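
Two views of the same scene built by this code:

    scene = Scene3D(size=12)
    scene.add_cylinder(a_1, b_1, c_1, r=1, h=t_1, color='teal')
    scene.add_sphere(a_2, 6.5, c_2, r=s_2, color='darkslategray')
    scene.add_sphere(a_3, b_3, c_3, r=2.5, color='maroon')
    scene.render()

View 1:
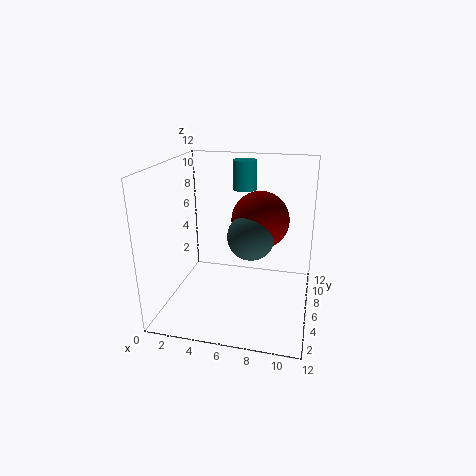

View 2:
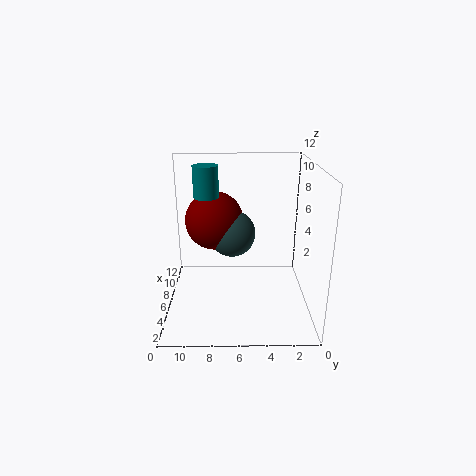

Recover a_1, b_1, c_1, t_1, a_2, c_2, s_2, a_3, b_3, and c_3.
a_1 = 6, b_1 = 8.5, c_1 = 9.5, t_1 = 2.5, a_2 = 7, c_2 = 6, s_2 = 2, a_3 = 7.5, b_3 = 8, c_3 = 7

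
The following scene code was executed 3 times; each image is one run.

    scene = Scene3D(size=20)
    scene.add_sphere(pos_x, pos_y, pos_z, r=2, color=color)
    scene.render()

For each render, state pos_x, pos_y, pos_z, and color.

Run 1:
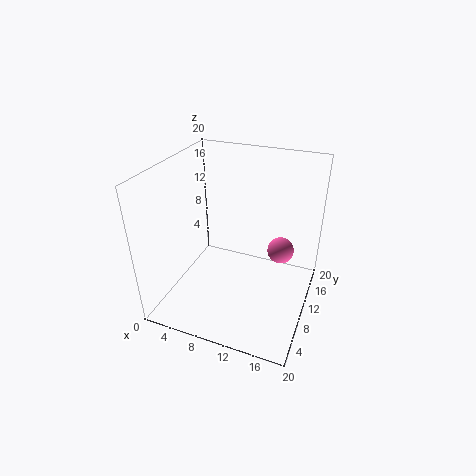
pos_x = 15
pos_y = 15
pos_z = 6
color = 'hotpink'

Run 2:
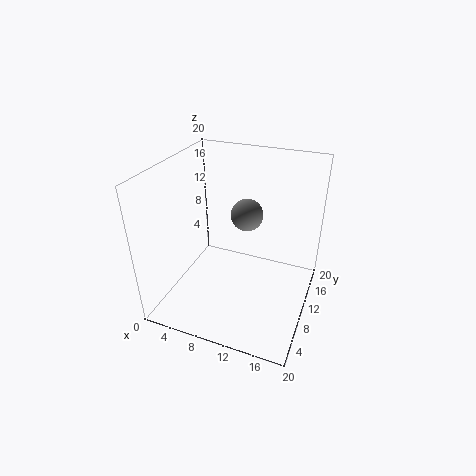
pos_x = 12
pos_y = 8
pos_z = 15
color = 'gray'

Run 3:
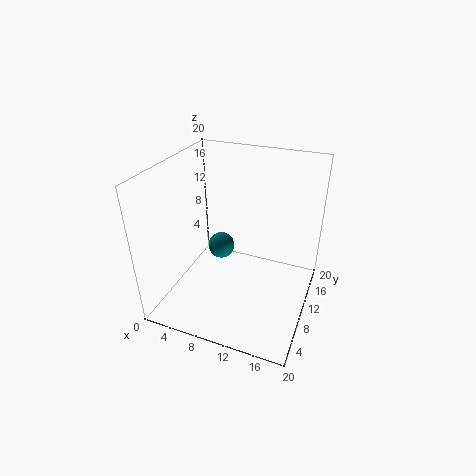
pos_x = 6
pos_y = 13
pos_z = 6
color = 'teal'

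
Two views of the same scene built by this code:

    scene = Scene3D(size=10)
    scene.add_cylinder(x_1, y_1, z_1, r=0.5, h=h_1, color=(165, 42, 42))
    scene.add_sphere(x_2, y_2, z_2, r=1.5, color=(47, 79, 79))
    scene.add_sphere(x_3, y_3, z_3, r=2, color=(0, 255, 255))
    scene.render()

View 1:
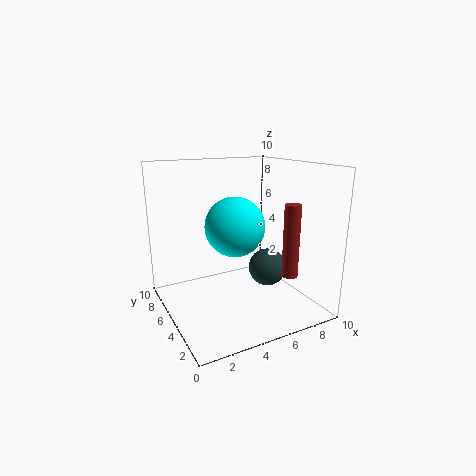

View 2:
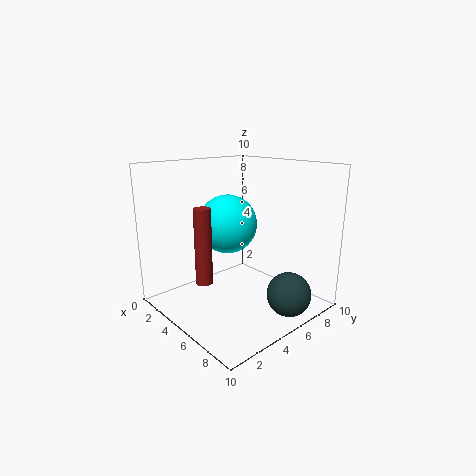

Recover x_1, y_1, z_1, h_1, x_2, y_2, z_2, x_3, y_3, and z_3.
x_1 = 6.5; y_1 = 1; z_1 = 3.5; h_1 = 4.5; x_2 = 8.5; y_2 = 6.5; z_2 = 1.5; x_3 = 4.5; y_3 = 4.5; z_3 = 6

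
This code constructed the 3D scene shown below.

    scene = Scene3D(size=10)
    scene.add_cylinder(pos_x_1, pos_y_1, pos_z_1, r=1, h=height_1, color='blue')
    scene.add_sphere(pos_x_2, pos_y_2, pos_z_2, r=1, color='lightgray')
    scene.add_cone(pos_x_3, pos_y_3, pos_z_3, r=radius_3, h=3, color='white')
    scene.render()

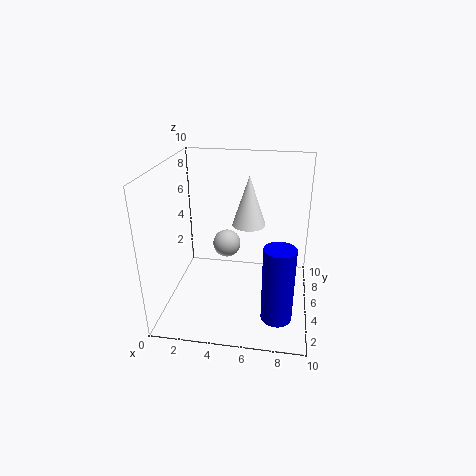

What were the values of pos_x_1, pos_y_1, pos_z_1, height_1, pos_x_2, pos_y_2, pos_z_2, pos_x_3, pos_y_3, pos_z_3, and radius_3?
pos_x_1 = 8; pos_y_1 = 2; pos_z_1 = 1; height_1 = 5; pos_x_2 = 4; pos_y_2 = 6; pos_z_2 = 4; pos_x_3 = 6; pos_y_3 = 3; pos_z_3 = 7; radius_3 = 1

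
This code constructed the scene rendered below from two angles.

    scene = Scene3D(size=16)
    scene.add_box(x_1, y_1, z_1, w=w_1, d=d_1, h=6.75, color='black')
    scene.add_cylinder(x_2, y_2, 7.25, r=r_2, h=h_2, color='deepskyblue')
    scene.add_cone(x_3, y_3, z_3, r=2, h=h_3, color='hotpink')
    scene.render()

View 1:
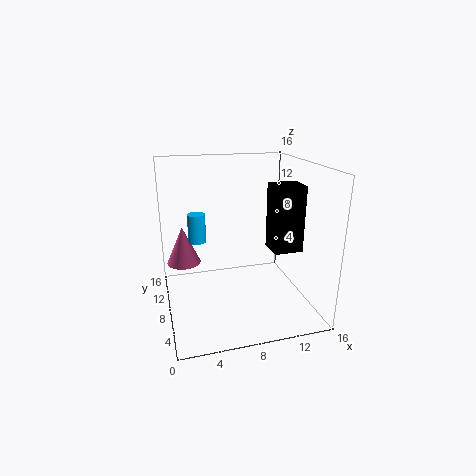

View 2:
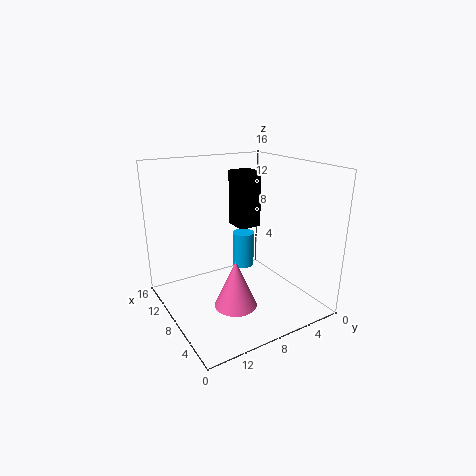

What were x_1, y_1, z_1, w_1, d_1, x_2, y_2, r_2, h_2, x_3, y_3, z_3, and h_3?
x_1 = 10.5
y_1 = 3.25
z_1 = 7.75
w_1 = 3
d_1 = 2.75
x_2 = 3.75
y_2 = 10
r_2 = 1
h_2 = 3.25
x_3 = 2.25
y_3 = 11.75
z_3 = 4
h_3 = 4.5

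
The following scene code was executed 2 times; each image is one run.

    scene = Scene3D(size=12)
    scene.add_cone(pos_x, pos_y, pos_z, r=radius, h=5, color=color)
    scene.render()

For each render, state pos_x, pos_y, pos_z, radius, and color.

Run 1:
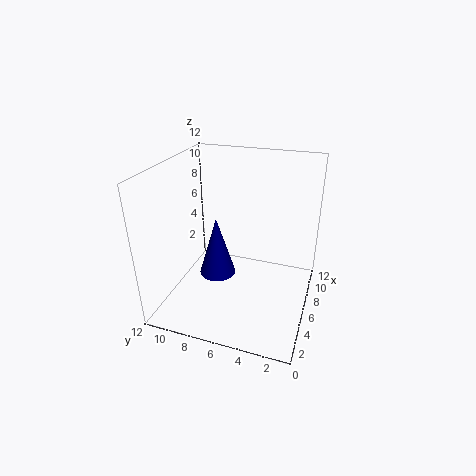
pos_x = 5; pos_y = 7.5; pos_z = 3; radius = 1.5; color = 'navy'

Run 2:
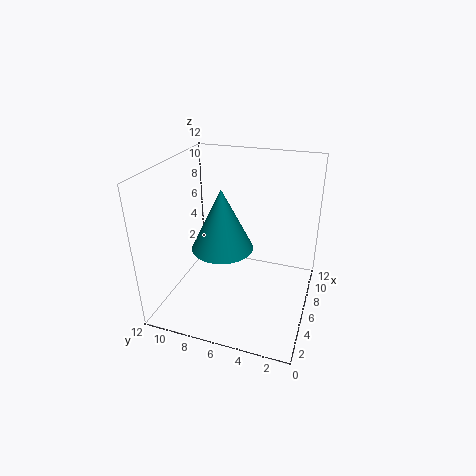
pos_x = 5; pos_y = 7; pos_z = 5.5; radius = 2.5; color = 'teal'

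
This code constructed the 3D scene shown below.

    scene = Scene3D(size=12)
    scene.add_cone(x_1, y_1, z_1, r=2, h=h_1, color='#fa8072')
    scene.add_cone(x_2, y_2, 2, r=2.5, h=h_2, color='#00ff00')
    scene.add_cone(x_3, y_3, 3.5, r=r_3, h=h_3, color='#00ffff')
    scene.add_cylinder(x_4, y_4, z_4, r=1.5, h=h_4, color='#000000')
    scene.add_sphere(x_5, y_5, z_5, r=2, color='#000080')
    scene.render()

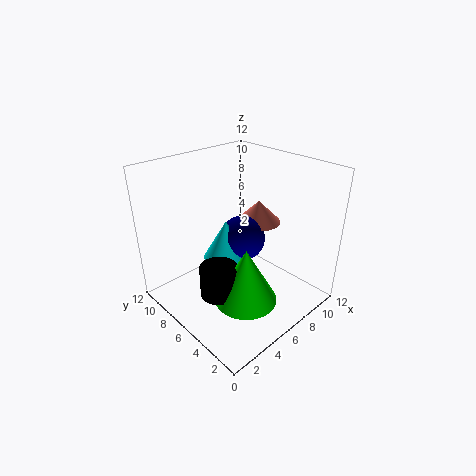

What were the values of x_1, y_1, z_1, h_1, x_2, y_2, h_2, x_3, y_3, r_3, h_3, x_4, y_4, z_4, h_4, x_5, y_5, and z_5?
x_1 = 9.5
y_1 = 7
z_1 = 6
h_1 = 2
x_2 = 4.5
y_2 = 3.5
h_2 = 4.5
x_3 = 6
y_3 = 7.5
r_3 = 2
h_3 = 3.5
x_4 = 3
y_4 = 5
z_4 = 2.5
h_4 = 2.5
x_5 = 7.5
y_5 = 7
z_5 = 5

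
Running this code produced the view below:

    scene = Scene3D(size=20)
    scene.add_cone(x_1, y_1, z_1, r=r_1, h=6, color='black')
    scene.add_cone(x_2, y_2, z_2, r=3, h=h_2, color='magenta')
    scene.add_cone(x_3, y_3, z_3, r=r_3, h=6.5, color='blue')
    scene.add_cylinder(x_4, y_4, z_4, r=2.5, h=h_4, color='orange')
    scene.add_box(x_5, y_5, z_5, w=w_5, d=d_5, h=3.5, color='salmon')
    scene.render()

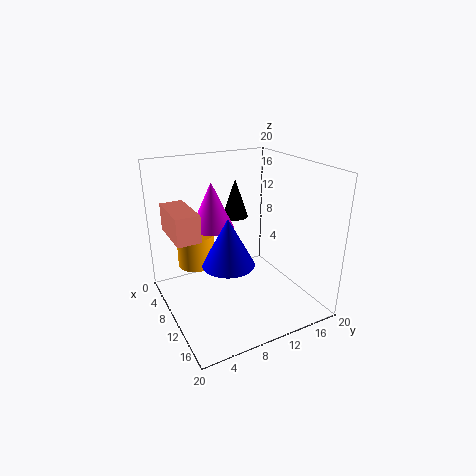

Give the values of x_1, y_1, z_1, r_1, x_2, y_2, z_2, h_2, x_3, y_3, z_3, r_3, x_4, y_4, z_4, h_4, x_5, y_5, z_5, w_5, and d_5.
x_1 = 3.5, y_1 = 13, z_1 = 10.5, r_1 = 2, x_2 = 7, y_2 = 7.5, z_2 = 11, h_2 = 6.5, x_3 = 12, y_3 = 7.5, z_3 = 7.5, r_3 = 3.5, x_4 = 8, y_4 = 4.5, z_4 = 6.5, h_4 = 4.5, x_5 = 6.5, y_5 = 0.5, z_5 = 12, w_5 = 6.5, d_5 = 3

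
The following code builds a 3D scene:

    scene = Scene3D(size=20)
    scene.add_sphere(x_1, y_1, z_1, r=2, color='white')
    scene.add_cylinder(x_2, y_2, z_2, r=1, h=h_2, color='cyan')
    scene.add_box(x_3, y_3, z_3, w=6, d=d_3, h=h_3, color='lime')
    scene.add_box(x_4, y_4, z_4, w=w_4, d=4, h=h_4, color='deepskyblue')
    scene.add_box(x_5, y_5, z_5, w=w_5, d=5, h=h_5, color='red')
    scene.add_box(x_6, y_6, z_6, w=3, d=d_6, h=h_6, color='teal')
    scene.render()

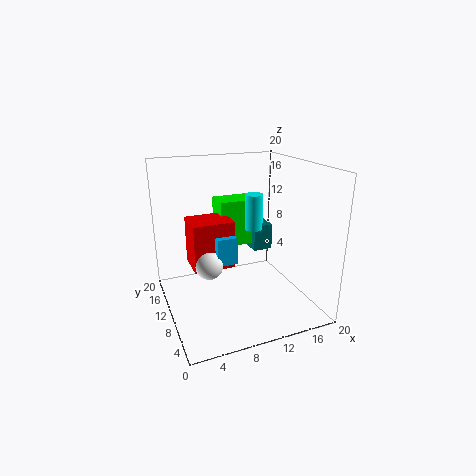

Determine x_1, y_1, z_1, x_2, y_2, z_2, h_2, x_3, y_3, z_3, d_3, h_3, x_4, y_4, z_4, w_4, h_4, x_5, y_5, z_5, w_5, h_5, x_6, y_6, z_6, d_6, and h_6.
x_1 = 6, y_1 = 11, z_1 = 6, x_2 = 9, y_2 = 3, z_2 = 14, h_2 = 4, x_3 = 9, y_3 = 14, z_3 = 7, d_3 = 4, h_3 = 7, x_4 = 7, y_4 = 10, z_4 = 6, w_4 = 3, h_4 = 4, x_5 = 4, y_5 = 11, z_5 = 5, w_5 = 6, h_5 = 7, x_6 = 14, y_6 = 13, z_6 = 6, d_6 = 5, h_6 = 4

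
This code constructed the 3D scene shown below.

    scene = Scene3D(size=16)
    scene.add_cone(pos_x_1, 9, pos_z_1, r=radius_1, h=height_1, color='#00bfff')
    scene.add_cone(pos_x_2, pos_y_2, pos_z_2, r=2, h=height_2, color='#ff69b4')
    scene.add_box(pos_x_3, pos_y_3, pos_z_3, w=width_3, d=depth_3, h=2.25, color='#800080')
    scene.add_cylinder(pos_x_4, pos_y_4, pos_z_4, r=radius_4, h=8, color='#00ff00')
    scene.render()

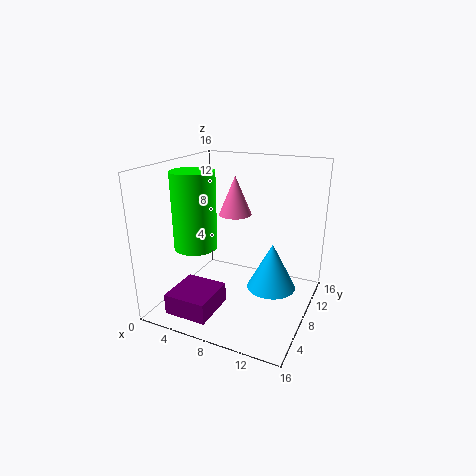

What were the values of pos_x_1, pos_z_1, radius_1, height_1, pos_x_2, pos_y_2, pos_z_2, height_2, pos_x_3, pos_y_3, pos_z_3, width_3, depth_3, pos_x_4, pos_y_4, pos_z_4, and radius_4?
pos_x_1 = 11.75, pos_z_1 = 2.25, radius_1 = 2.75, height_1 = 5.25, pos_x_2 = 5.75, pos_y_2 = 12, pos_z_2 = 9.25, height_2 = 4.75, pos_x_3 = 2.5, pos_y_3 = 1.25, pos_z_3 = 0.75, width_3 = 4.75, depth_3 = 5, pos_x_4 = 4.75, pos_y_4 = 4.5, pos_z_4 = 7.75, radius_4 = 2.25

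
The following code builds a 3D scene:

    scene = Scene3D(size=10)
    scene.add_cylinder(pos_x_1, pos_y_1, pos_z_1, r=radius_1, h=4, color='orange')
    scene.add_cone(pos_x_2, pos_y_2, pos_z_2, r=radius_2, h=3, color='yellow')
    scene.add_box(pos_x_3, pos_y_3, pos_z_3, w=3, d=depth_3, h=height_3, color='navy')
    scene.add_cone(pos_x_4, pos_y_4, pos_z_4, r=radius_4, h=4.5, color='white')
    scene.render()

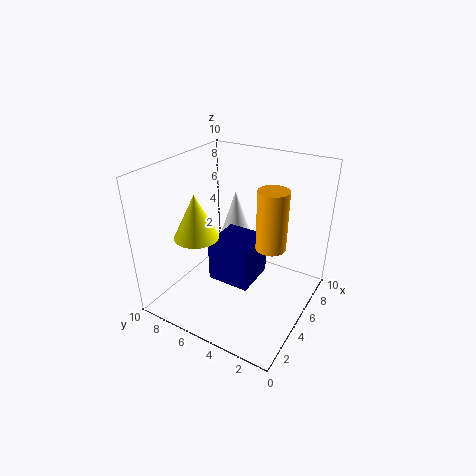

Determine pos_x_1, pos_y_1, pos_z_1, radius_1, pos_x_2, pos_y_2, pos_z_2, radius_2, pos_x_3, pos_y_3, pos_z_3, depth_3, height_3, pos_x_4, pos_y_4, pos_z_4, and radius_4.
pos_x_1 = 5
pos_y_1 = 2.5
pos_z_1 = 5
radius_1 = 1
pos_x_2 = 3
pos_y_2 = 7
pos_z_2 = 5.5
radius_2 = 1.5
pos_x_3 = 3.5
pos_y_3 = 3.5
pos_z_3 = 2
depth_3 = 3
height_3 = 3
pos_x_4 = 8
pos_y_4 = 7
pos_z_4 = 2.5
radius_4 = 1.5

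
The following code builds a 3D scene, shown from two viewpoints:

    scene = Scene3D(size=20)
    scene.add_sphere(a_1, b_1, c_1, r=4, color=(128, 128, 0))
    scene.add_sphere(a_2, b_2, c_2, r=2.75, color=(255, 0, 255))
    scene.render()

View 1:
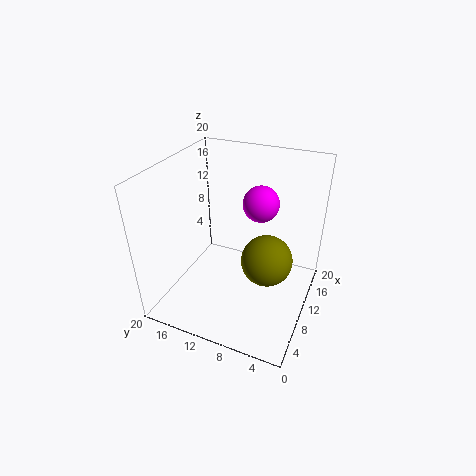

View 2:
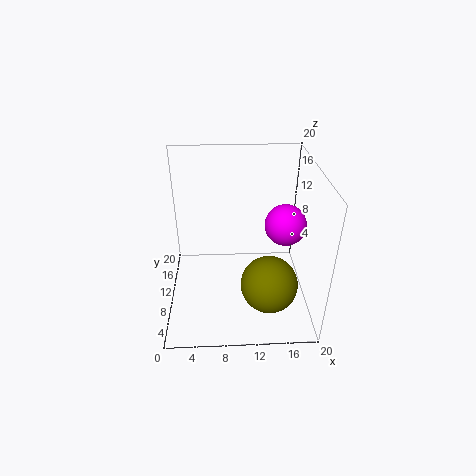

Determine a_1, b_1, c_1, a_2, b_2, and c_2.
a_1 = 14.25; b_1 = 7; c_1 = 4; a_2 = 16.25; b_2 = 9; c_2 = 12.5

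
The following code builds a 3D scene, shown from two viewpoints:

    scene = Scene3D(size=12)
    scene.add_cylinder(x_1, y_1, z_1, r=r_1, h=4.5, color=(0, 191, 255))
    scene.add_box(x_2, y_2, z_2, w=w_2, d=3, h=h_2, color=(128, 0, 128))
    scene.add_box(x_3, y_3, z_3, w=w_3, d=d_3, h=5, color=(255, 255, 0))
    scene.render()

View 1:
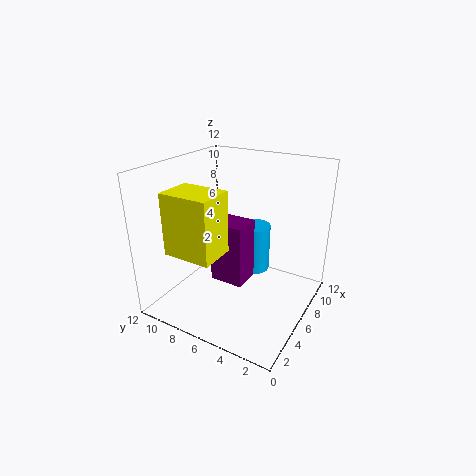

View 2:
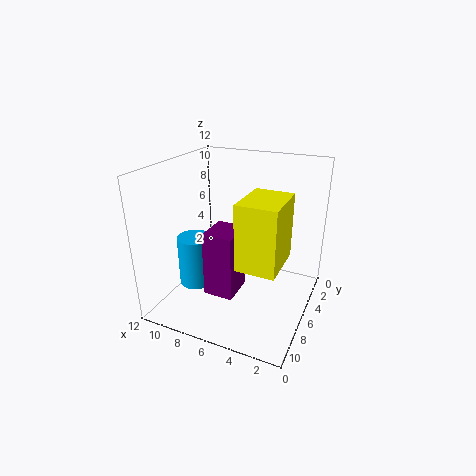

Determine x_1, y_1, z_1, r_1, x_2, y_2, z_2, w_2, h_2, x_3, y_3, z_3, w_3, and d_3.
x_1 = 10; y_1 = 6.5; z_1 = 1; r_1 = 1.5; x_2 = 5.5; y_2 = 5.5; z_2 = 1.5; w_2 = 2.5; h_2 = 5.5; x_3 = 1.5; y_3 = 6; z_3 = 5.5; w_3 = 3; d_3 = 4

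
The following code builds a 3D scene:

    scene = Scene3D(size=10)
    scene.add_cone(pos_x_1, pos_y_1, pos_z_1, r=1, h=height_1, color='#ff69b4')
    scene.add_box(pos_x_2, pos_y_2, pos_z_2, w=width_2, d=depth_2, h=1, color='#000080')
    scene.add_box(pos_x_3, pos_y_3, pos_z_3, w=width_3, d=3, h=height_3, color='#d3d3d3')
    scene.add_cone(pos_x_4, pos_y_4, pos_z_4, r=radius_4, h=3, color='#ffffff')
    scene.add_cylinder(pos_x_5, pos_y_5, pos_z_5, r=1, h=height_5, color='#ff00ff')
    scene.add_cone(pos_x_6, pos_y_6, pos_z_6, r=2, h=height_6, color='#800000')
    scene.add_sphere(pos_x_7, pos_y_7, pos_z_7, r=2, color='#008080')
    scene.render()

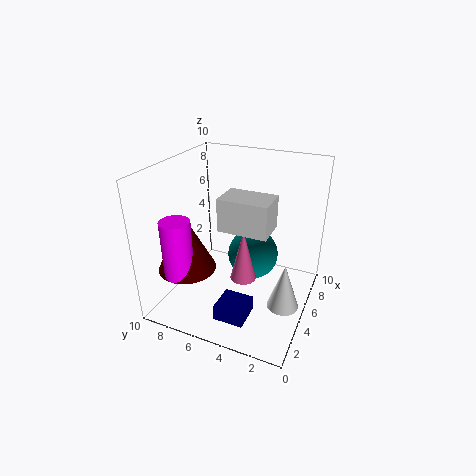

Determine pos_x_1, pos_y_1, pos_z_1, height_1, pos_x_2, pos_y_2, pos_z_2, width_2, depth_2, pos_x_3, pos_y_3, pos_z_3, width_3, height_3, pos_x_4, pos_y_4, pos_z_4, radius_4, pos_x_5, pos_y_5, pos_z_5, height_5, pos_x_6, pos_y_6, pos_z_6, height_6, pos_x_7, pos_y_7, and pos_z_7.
pos_x_1 = 6, pos_y_1 = 5, pos_z_1 = 1, height_1 = 4, pos_x_2 = 1, pos_y_2 = 3, pos_z_2 = 1, width_2 = 2, depth_2 = 2, pos_x_3 = 2, pos_y_3 = 2, pos_z_3 = 7, width_3 = 2, height_3 = 2, pos_x_4 = 3, pos_y_4 = 1, pos_z_4 = 2, radius_4 = 1, pos_x_5 = 2, pos_y_5 = 8, pos_z_5 = 3, height_5 = 4, pos_x_6 = 3, pos_y_6 = 8, pos_z_6 = 3, height_6 = 4, pos_x_7 = 8, pos_y_7 = 5, pos_z_7 = 2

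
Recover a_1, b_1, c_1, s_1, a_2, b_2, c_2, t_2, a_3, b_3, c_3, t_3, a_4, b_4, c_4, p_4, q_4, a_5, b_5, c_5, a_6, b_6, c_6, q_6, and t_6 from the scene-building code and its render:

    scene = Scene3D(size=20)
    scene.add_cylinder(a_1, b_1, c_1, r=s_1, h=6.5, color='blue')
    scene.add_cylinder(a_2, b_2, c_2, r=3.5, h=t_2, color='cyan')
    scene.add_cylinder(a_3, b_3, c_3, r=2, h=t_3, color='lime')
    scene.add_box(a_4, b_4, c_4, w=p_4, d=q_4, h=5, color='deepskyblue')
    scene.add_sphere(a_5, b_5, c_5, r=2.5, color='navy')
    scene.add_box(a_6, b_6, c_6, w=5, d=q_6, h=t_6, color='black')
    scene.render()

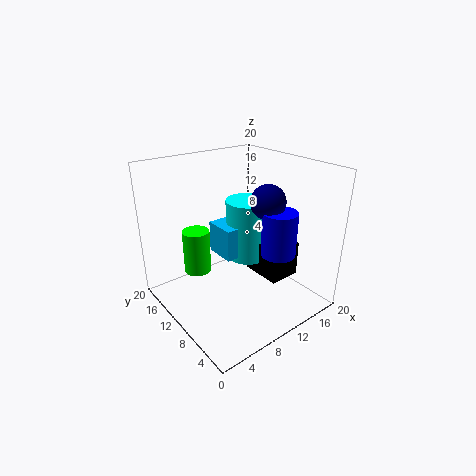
a_1 = 15, b_1 = 7, c_1 = 7, s_1 = 2.5, a_2 = 15.5, b_2 = 14.5, c_2 = 3.5, t_2 = 9.5, a_3 = 6.5, b_3 = 15.5, c_3 = 3.5, t_3 = 6.5, a_4 = 10.5, b_4 = 13, c_4 = 4.5, p_4 = 7, q_4 = 5, a_5 = 14.5, b_5 = 9, c_5 = 14.5, a_6 = 15, b_6 = 7.5, c_6 = 1.5, q_6 = 6.5, t_6 = 5.5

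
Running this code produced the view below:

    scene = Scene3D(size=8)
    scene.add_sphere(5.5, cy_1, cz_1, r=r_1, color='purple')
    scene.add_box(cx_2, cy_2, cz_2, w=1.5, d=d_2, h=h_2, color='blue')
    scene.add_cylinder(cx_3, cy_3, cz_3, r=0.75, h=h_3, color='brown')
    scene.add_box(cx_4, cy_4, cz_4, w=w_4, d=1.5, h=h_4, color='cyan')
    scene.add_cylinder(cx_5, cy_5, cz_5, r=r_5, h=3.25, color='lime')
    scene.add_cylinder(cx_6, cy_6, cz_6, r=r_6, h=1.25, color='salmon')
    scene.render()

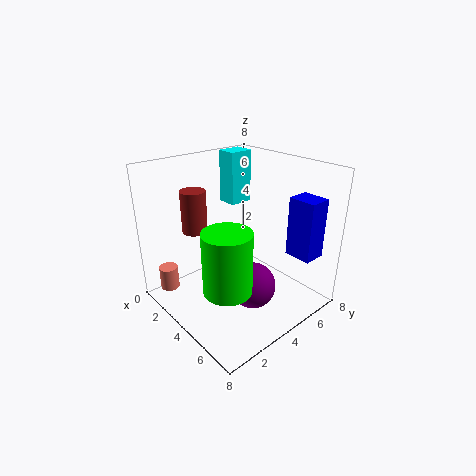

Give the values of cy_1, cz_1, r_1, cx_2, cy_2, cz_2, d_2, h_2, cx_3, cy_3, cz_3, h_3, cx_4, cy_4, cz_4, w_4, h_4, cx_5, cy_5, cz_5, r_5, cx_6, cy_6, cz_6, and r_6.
cy_1 = 3.75, cz_1 = 1.75, r_1 = 1.25, cx_2 = 6, cy_2 = 5.75, cz_2 = 3.25, d_2 = 1.25, h_2 = 3.25, cx_3 = 1.25, cy_3 = 3, cz_3 = 3.75, h_3 = 2.5, cx_4 = 0.25, cy_4 = 5.75, cz_4 = 4.75, w_4 = 1.25, h_4 = 3.25, cx_5 = 5.5, cy_5 = 2, cz_5 = 2.25, r_5 = 1.25, cx_6 = 2.25, cy_6 = 0.5, cz_6 = 1.5, r_6 = 0.5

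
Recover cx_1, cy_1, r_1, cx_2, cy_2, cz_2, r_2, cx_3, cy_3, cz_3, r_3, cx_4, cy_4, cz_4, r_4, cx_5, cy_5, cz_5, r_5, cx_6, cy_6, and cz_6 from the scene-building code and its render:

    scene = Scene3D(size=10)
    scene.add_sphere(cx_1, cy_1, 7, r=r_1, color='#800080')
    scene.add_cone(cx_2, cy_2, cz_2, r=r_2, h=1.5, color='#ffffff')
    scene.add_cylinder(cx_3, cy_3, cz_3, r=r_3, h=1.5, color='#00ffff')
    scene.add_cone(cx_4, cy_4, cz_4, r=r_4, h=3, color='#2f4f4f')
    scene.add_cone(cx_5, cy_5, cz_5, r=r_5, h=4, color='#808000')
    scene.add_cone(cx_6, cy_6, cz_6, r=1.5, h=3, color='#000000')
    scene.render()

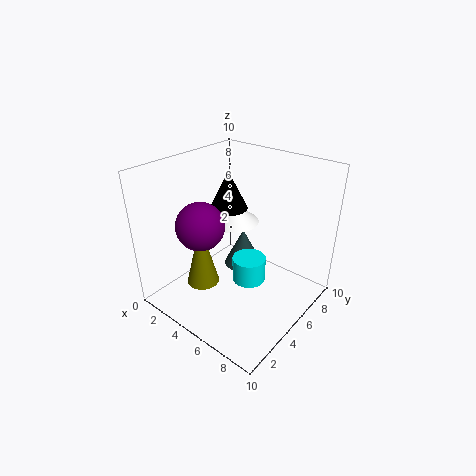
cx_1 = 4.5, cy_1 = 2, r_1 = 1.5, cx_2 = 2.5, cy_2 = 7.5, cz_2 = 4.5, r_2 = 2, cx_3 = 7.5, cy_3 = 3, cz_3 = 4, r_3 = 1, cx_4 = 3.5, cy_4 = 7.5, cz_4 = 1, r_4 = 1.5, cx_5 = 5, cy_5 = 1.5, cz_5 = 3.5, r_5 = 1, cx_6 = 2, cy_6 = 7.5, cz_6 = 5.5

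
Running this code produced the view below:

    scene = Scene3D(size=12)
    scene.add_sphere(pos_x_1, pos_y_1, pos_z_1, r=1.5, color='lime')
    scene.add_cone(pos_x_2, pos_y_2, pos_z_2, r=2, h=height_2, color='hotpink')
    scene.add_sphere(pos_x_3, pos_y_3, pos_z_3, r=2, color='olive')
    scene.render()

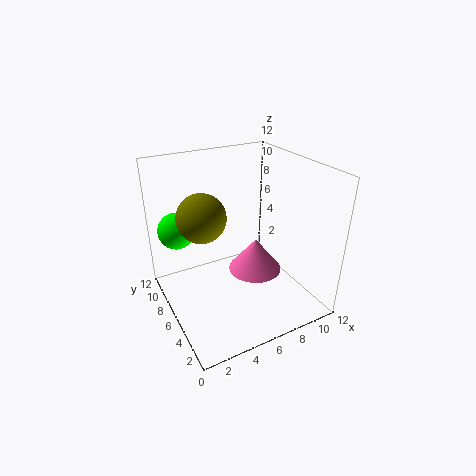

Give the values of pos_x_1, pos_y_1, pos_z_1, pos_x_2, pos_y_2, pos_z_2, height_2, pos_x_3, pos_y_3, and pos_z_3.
pos_x_1 = 1.5, pos_y_1 = 8.25, pos_z_1 = 6.75, pos_x_2 = 6, pos_y_2 = 3.25, pos_z_2 = 4.75, height_2 = 2.5, pos_x_3 = 3.25, pos_y_3 = 7, pos_z_3 = 8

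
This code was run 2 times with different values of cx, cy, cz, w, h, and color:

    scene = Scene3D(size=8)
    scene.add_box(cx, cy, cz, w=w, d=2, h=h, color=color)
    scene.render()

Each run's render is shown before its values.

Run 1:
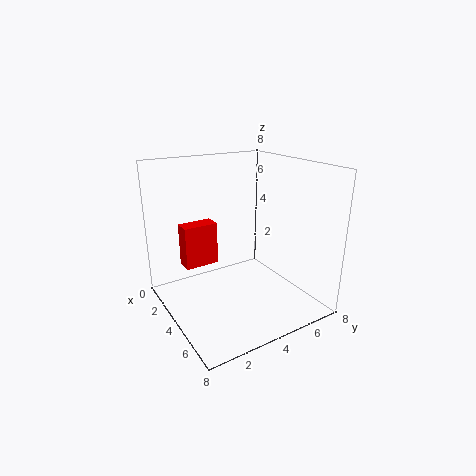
cx = 1.5; cy = 1.5; cz = 2; w = 1; h = 2.5; color = 'red'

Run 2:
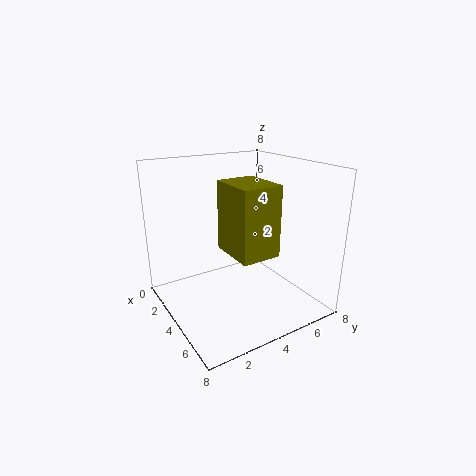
cx = 4.5; cy = 2.5; cz = 4; w = 2.5; h = 3.5; color = 'olive'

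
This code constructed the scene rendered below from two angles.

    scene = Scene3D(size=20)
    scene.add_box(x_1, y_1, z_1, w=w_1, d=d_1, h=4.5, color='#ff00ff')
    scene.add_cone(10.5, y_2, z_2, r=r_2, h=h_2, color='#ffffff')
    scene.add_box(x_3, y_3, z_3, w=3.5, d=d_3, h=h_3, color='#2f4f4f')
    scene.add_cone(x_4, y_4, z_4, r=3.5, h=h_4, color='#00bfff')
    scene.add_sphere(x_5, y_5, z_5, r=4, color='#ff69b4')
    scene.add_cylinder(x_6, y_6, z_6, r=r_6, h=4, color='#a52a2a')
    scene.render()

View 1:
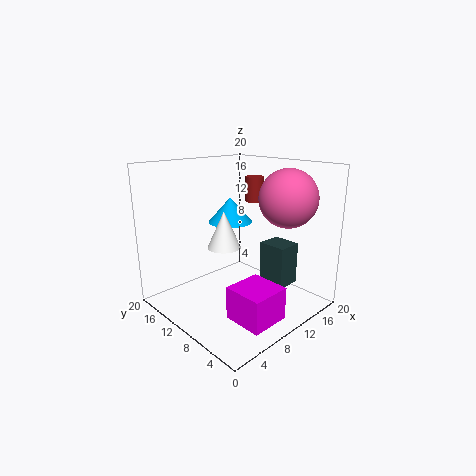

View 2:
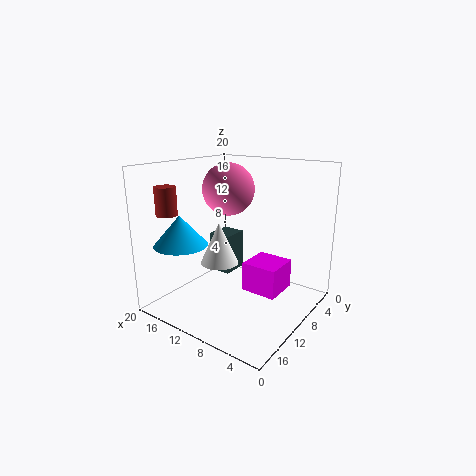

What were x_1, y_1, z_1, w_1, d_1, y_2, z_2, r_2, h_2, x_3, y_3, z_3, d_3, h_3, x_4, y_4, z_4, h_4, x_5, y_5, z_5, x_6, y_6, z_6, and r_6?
x_1 = 5.5
y_1 = 2
z_1 = 0.5
w_1 = 5.5
d_1 = 5.5
y_2 = 13.5
z_2 = 7.5
r_2 = 2.5
h_2 = 5.5
x_3 = 13
y_3 = 4.5
z_3 = 3
d_3 = 4
h_3 = 6
x_4 = 14.5
y_4 = 16.5
z_4 = 10
h_4 = 4
x_5 = 15
y_5 = 5.5
z_5 = 15.5
x_6 = 18.5
y_6 = 15
z_6 = 13
r_6 = 1.5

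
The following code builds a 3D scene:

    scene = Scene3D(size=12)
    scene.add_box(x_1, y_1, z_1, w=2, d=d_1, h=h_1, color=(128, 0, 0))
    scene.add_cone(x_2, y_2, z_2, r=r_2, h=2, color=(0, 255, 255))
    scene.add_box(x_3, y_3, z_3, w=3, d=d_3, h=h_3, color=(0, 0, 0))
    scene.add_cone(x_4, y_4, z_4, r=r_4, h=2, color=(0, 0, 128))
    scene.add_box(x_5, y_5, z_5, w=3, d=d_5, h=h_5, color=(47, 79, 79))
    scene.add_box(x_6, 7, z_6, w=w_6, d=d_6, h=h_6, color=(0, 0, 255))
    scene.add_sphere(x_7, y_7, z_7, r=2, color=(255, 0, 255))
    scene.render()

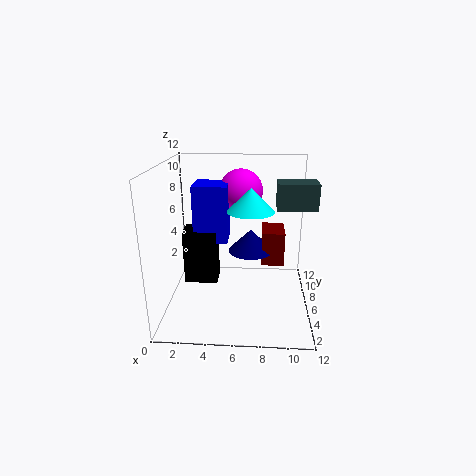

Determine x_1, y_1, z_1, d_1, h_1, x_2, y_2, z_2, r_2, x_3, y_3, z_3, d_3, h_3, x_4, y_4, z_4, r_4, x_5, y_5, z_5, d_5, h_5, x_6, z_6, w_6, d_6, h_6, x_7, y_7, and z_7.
x_1 = 8
y_1 = 7
z_1 = 3
d_1 = 3
h_1 = 3
x_2 = 7
y_2 = 7
z_2 = 8
r_2 = 2
x_3 = 1
y_3 = 7
z_3 = 1
d_3 = 2
h_3 = 5
x_4 = 7
y_4 = 8
z_4 = 4
r_4 = 2
x_5 = 9
y_5 = 4
z_5 = 9
d_5 = 2
h_5 = 2
x_6 = 2
z_6 = 5
w_6 = 3
d_6 = 3
h_6 = 5
x_7 = 6
y_7 = 10
z_7 = 9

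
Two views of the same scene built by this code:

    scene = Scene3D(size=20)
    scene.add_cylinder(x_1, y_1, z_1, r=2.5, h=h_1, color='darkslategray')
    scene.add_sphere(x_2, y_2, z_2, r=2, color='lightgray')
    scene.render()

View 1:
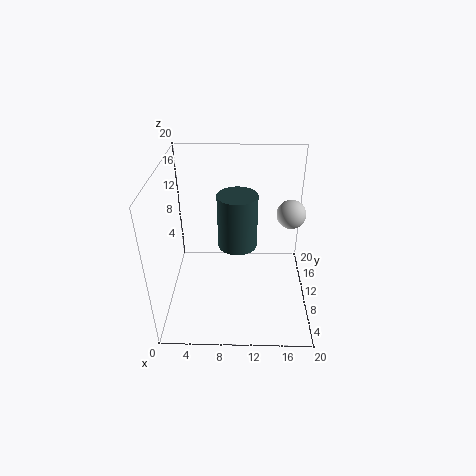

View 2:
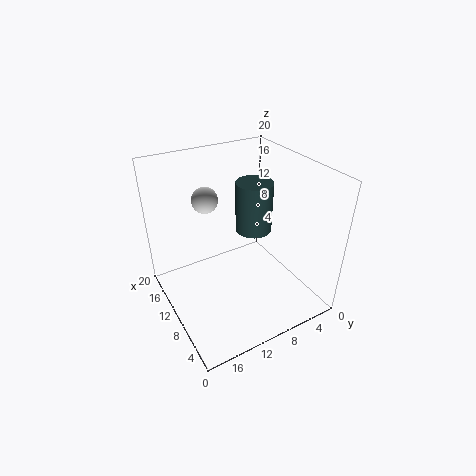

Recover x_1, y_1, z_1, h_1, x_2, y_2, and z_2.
x_1 = 10
y_1 = 7.5
z_1 = 10.75
h_1 = 7
x_2 = 17.25
y_2 = 11.5
z_2 = 13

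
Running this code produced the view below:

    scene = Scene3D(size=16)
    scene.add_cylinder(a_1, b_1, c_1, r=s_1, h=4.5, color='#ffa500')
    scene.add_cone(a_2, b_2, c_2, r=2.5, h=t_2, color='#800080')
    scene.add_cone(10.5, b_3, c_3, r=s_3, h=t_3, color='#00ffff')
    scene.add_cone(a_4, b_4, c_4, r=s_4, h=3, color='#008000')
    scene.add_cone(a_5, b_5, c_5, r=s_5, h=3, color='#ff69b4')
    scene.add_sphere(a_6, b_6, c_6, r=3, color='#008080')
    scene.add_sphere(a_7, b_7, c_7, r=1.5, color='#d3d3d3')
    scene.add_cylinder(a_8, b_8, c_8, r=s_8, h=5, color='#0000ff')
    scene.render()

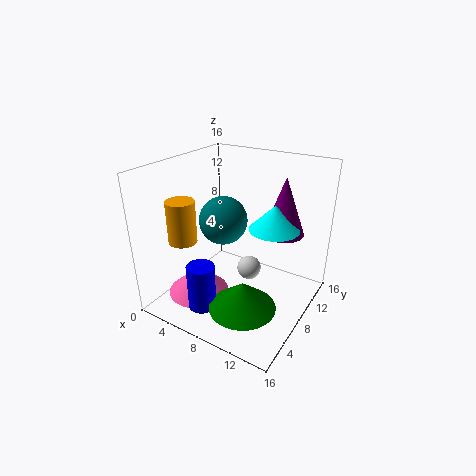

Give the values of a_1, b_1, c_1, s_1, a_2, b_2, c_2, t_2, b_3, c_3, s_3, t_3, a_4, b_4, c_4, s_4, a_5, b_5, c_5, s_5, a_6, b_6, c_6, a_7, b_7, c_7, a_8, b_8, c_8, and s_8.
a_1 = 4, b_1 = 3.5, c_1 = 8.5, s_1 = 1.5, a_2 = 11, b_2 = 13.5, c_2 = 7, t_2 = 7, b_3 = 12, c_3 = 8, s_3 = 3, t_3 = 3, a_4 = 11, b_4 = 4, c_4 = 2.5, s_4 = 3.5, a_5 = 4, b_5 = 5.5, c_5 = 1, s_5 = 3.5, a_6 = 4, b_6 = 11, c_6 = 8, a_7 = 7.5, b_7 = 11.5, c_7 = 2, a_8 = 6.5, b_8 = 3, c_8 = 1.5, s_8 = 1.5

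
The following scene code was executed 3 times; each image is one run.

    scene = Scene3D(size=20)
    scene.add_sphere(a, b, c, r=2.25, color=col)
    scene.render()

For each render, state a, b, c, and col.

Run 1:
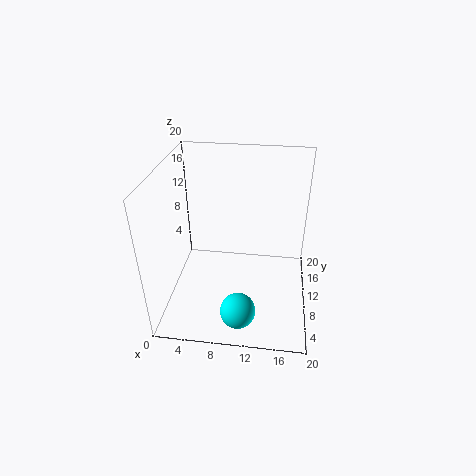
a = 11
b = 2.25
c = 4
col = 'cyan'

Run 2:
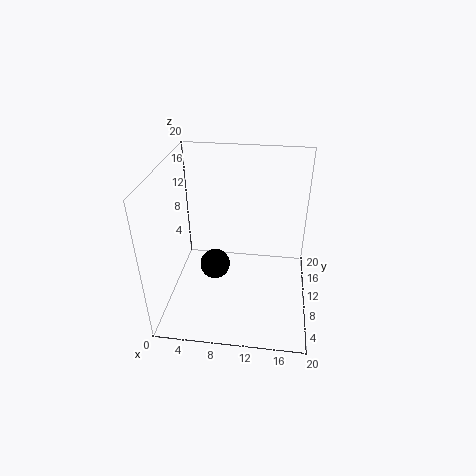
a = 6.25
b = 11.5
c = 4
col = 'black'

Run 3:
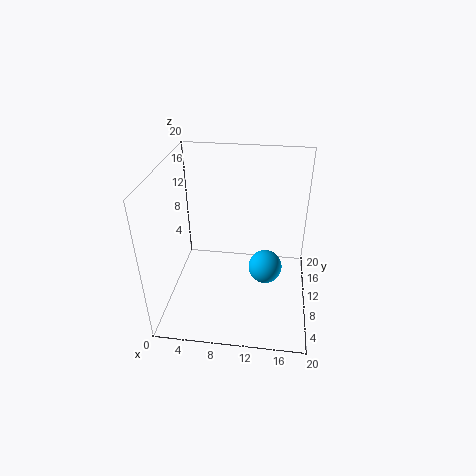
a = 14
b = 8
c = 7
col = 'deepskyblue'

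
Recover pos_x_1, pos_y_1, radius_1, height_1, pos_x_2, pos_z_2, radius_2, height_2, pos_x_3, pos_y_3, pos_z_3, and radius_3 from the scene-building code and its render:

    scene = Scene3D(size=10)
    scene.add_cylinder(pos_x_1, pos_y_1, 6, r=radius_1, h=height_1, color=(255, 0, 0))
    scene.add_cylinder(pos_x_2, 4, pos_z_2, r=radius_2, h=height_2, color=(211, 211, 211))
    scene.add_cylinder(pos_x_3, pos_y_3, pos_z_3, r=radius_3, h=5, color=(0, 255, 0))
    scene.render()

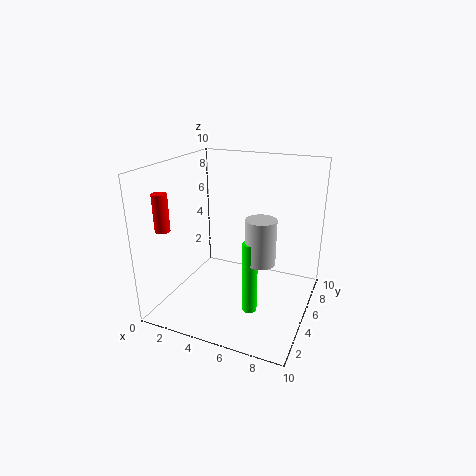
pos_x_1 = 1, pos_y_1 = 2, radius_1 = 0.5, height_1 = 2.5, pos_x_2 = 7, pos_z_2 = 4, radius_2 = 1, height_2 = 3, pos_x_3 = 6.5, pos_y_3 = 3.5, pos_z_3 = 0.5, radius_3 = 0.5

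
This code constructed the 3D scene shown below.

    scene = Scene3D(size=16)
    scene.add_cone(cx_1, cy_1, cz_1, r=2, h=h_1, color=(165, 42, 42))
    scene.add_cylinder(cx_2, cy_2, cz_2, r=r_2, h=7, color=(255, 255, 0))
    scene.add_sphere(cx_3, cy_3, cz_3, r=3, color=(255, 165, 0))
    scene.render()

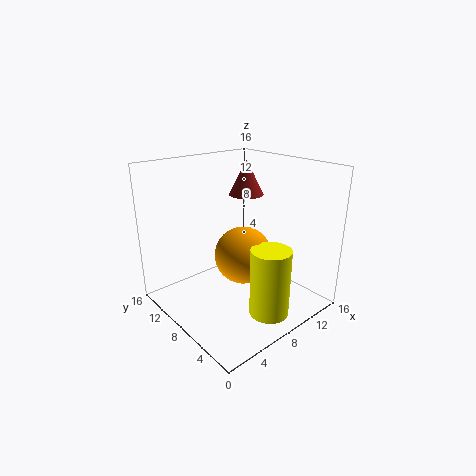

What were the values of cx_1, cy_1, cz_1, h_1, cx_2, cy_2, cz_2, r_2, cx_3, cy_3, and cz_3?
cx_1 = 11
cy_1 = 10
cz_1 = 12
h_1 = 4
cx_2 = 7
cy_2 = 2
cz_2 = 2
r_2 = 2
cx_3 = 7
cy_3 = 6
cz_3 = 7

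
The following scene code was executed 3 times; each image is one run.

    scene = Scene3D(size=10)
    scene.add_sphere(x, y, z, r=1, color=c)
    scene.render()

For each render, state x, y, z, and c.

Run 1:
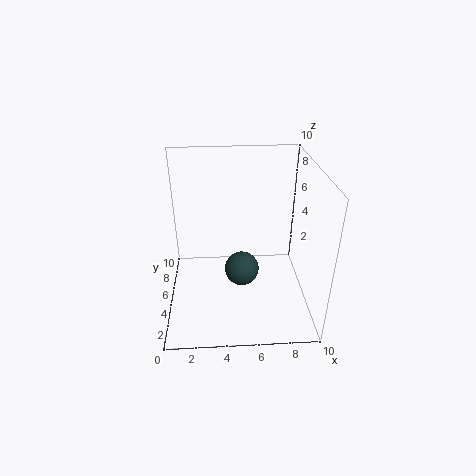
x = 5
y = 1.5
z = 5
c = 'darkslategray'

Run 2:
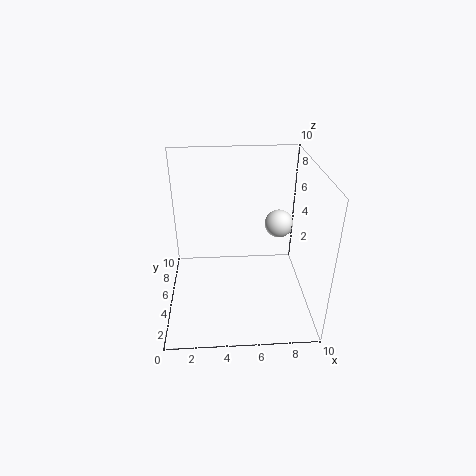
x = 8
y = 6
z = 5.5
c = 'white'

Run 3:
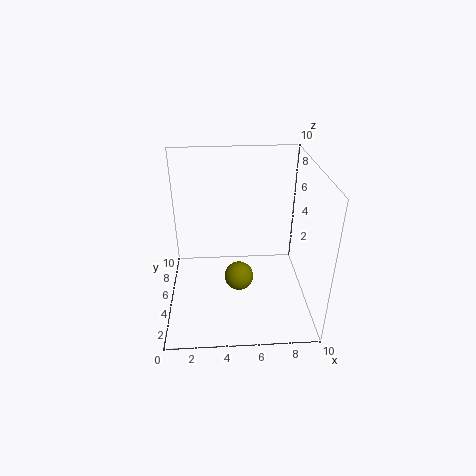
x = 5
y = 4
z = 2.5
c = 'olive'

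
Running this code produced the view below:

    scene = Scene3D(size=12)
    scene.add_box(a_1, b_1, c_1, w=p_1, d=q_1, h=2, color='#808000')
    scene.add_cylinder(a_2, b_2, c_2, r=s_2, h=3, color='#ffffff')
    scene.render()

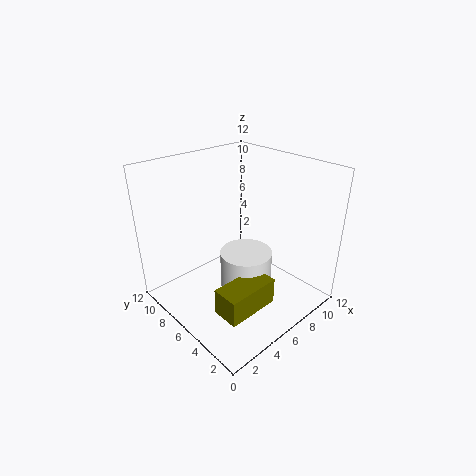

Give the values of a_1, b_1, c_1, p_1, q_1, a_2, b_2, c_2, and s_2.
a_1 = 1
b_1 = 1
c_1 = 3
p_1 = 4
q_1 = 2
a_2 = 5
b_2 = 4
c_2 = 3
s_2 = 2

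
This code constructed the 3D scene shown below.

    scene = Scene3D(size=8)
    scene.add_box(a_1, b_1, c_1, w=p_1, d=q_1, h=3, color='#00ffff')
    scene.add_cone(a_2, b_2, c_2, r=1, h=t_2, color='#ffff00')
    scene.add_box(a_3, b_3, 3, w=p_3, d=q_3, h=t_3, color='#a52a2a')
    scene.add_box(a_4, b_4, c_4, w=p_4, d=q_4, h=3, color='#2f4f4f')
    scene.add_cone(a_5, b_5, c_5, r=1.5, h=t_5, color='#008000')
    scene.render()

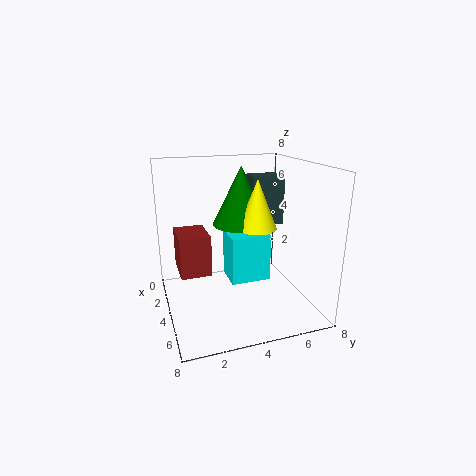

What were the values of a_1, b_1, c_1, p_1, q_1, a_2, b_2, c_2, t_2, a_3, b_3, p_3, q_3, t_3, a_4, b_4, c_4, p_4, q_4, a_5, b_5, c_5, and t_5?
a_1 = 1, b_1 = 4, c_1 = 0.5, p_1 = 2, q_1 = 2.5, a_2 = 5.5, b_2 = 4.5, c_2 = 5, t_2 = 2.5, a_3 = 4, b_3 = 0.5, p_3 = 2, q_3 = 1.5, t_3 = 2, a_4 = 1, b_4 = 5.5, c_4 = 4, p_4 = 1.5, q_4 = 2, a_5 = 4.5, b_5 = 4, c_5 = 5, t_5 = 3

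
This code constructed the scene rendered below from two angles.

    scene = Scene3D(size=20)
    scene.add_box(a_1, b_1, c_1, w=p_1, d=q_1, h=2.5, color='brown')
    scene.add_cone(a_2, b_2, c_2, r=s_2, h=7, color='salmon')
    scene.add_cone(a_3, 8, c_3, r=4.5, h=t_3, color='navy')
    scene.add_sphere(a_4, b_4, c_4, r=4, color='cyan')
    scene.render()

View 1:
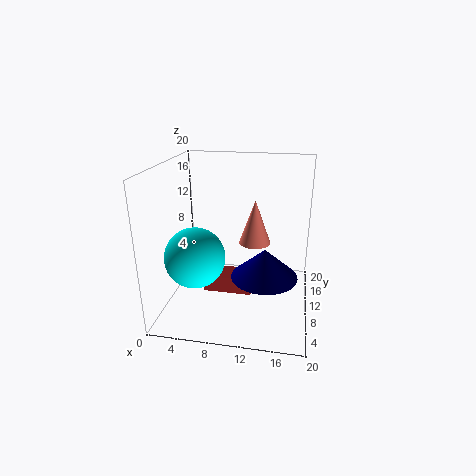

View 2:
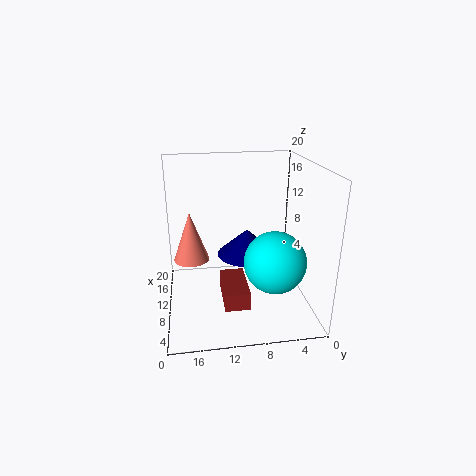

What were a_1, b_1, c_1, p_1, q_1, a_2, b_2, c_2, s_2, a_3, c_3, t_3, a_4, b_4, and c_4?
a_1 = 5, b_1 = 9, c_1 = 1.5, p_1 = 7, q_1 = 3.5, a_2 = 11.5, b_2 = 16.5, c_2 = 6.5, s_2 = 2.5, a_3 = 14, c_3 = 5.5, t_3 = 4, a_4 = 5, b_4 = 6, c_4 = 8.5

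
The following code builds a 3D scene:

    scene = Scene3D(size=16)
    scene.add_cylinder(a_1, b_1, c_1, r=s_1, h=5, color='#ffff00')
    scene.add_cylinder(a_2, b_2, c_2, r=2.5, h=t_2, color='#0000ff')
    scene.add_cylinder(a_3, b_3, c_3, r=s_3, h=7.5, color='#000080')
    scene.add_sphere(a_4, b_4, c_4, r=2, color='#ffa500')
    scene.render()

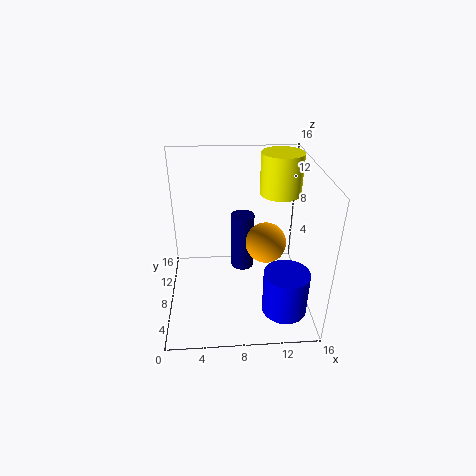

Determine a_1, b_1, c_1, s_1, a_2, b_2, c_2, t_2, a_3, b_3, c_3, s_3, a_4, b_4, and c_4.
a_1 = 13.5, b_1 = 13, c_1 = 11, s_1 = 2.5, a_2 = 13, b_2 = 4.5, c_2 = 0.5, t_2 = 5, a_3 = 9, b_3 = 13.5, c_3 = 0.5, s_3 = 1.5, a_4 = 10.5, b_4 = 4.5, c_4 = 9.5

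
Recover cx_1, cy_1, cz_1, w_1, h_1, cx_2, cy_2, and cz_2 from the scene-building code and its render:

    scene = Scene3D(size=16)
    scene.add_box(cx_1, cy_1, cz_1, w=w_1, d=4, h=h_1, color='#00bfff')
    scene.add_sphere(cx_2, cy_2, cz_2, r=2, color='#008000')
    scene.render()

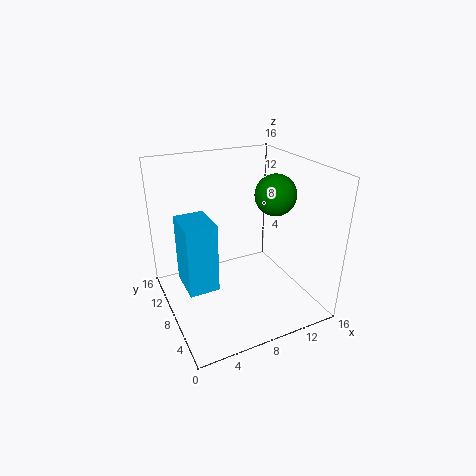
cx_1 = 1
cy_1 = 4
cz_1 = 5
w_1 = 3
h_1 = 7
cx_2 = 10
cy_2 = 4
cz_2 = 14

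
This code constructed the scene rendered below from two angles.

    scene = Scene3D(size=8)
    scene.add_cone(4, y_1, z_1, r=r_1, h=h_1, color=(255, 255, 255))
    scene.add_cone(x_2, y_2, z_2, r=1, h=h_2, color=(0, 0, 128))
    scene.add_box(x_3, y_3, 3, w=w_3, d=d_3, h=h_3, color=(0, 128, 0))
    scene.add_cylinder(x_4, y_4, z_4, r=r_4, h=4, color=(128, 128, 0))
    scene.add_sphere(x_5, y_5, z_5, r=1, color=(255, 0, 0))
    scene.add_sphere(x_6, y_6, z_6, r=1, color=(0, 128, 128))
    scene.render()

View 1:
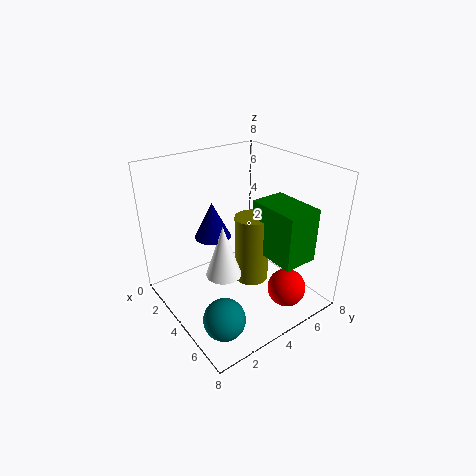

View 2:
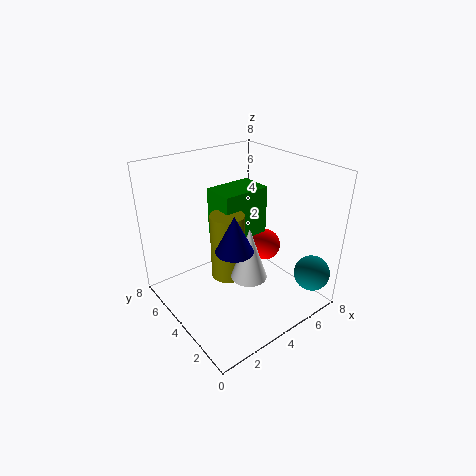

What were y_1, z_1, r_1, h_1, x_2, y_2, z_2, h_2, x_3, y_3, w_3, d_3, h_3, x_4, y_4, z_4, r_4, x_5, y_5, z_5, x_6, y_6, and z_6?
y_1 = 3; z_1 = 2; r_1 = 1; h_1 = 3; x_2 = 3; y_2 = 3; z_2 = 4; h_2 = 2; x_3 = 4; y_3 = 5; w_3 = 3; d_3 = 2; h_3 = 3; x_4 = 4; y_4 = 5; z_4 = 1; r_4 = 1; x_5 = 7; y_5 = 5; z_5 = 2; x_6 = 7; y_6 = 1; z_6 = 2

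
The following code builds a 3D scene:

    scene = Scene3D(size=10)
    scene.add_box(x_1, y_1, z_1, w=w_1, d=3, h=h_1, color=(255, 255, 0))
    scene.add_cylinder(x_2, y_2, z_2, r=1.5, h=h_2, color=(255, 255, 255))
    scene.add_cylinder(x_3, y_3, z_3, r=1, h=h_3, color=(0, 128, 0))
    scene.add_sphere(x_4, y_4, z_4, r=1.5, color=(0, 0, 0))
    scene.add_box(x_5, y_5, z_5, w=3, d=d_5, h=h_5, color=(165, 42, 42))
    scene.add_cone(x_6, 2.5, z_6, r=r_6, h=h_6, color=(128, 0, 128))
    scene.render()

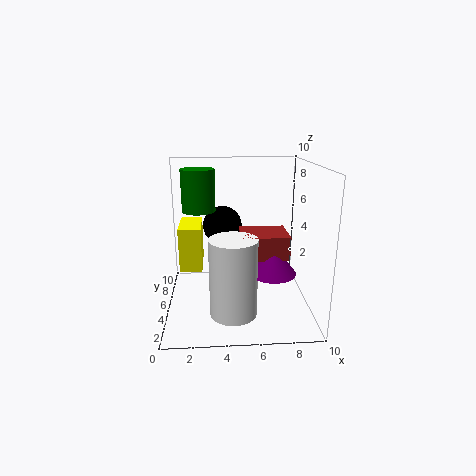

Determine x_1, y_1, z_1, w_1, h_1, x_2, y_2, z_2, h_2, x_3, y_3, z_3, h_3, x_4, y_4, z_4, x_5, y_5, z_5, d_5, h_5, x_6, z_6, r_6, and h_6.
x_1 = 1, y_1 = 4, z_1 = 3, w_1 = 1.5, h_1 = 3, x_2 = 4.5, y_2 = 2, z_2 = 1, h_2 = 5, x_3 = 2.5, y_3 = 3, z_3 = 7.5, h_3 = 2.5, x_4 = 4, y_4 = 8, z_4 = 5, x_5 = 5, y_5 = 2, z_5 = 4.5, d_5 = 2.5, h_5 = 1.5, x_6 = 7, z_6 = 3.5, r_6 = 1.5, h_6 = 2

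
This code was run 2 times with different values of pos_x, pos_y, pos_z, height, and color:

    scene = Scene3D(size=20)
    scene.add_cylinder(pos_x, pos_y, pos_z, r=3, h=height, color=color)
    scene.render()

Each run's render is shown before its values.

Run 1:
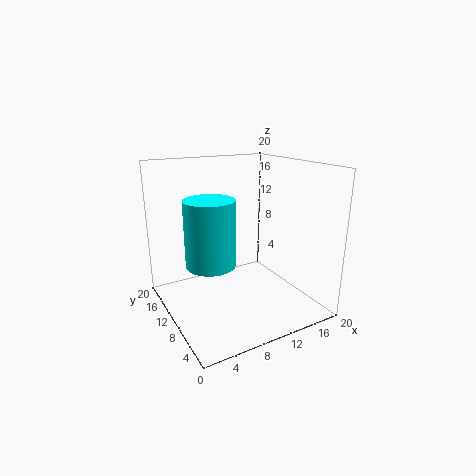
pos_x = 4, pos_y = 6, pos_z = 9, height = 8, color = 'cyan'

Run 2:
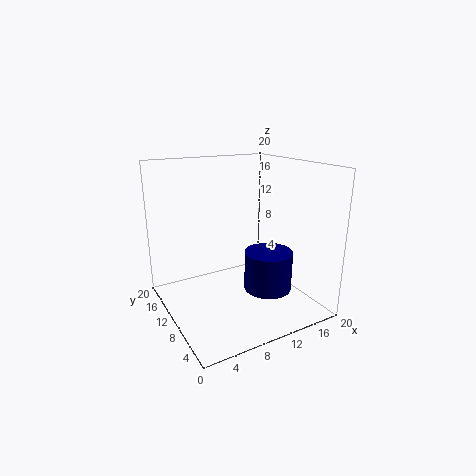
pos_x = 11, pos_y = 4, pos_z = 5, height = 5, color = 'navy'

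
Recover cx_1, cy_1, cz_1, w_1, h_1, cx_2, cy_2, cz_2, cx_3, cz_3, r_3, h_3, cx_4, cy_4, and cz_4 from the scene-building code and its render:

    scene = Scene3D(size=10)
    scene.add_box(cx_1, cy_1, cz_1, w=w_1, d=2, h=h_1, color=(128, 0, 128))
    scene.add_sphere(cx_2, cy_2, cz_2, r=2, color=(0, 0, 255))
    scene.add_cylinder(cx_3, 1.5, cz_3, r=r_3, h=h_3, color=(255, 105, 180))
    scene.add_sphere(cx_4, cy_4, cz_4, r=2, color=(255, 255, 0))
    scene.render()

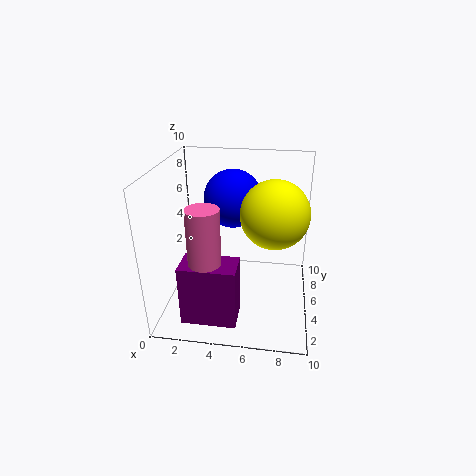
cx_1 = 2, cy_1 = 0.5, cz_1 = 1, w_1 = 3.5, h_1 = 4, cx_2 = 4.5, cy_2 = 6, cz_2 = 7.5, cx_3 = 3.5, cz_3 = 4, r_3 = 1, h_3 = 4.5, cx_4 = 7.5, cy_4 = 2.5, cz_4 = 8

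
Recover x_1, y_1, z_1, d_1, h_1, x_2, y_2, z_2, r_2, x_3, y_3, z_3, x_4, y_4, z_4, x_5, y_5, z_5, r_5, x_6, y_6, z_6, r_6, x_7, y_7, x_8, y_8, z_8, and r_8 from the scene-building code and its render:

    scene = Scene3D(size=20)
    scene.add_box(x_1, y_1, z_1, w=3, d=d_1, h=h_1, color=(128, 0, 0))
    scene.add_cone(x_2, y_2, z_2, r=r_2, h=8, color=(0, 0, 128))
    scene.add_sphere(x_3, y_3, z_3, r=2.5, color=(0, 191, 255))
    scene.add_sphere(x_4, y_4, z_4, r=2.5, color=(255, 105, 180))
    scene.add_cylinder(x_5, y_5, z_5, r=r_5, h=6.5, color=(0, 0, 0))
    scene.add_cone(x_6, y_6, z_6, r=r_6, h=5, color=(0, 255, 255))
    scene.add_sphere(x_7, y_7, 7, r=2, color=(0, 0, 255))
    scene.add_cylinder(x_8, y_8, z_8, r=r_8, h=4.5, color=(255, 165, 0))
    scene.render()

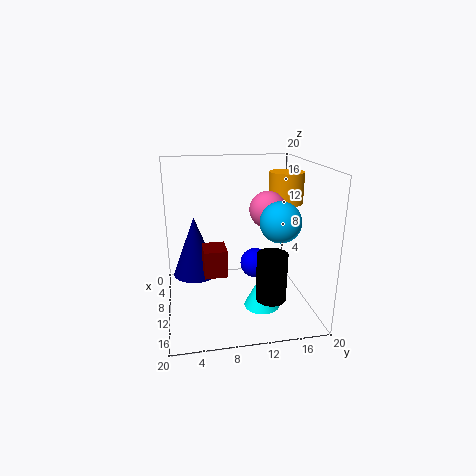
x_1 = 17; y_1 = 4.5; z_1 = 9.5; d_1 = 2.5; h_1 = 3; x_2 = 10.5; y_2 = 4; z_2 = 5.5; r_2 = 3; x_3 = 16; y_3 = 14; z_3 = 14; x_4 = 10.5; y_4 = 14; z_4 = 14; x_5 = 15; y_5 = 13.5; z_5 = 3; r_5 = 2; x_6 = 12.5; y_6 = 13; z_6 = 0.5; r_6 = 2.5; x_7 = 12; y_7 = 12; x_8 = 7.5; y_8 = 17.5; z_8 = 14; r_8 = 2.5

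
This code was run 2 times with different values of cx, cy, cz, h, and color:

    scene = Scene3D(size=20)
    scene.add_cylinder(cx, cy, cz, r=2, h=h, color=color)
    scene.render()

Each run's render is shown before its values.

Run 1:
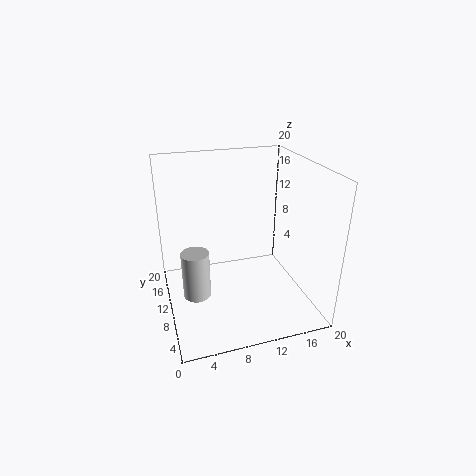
cx = 4; cy = 11; cz = 1; h = 7; color = 'lightgray'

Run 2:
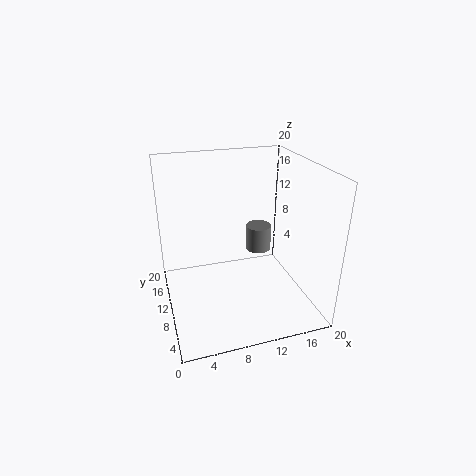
cx = 15; cy = 15; cz = 5; h = 4; color = 'gray'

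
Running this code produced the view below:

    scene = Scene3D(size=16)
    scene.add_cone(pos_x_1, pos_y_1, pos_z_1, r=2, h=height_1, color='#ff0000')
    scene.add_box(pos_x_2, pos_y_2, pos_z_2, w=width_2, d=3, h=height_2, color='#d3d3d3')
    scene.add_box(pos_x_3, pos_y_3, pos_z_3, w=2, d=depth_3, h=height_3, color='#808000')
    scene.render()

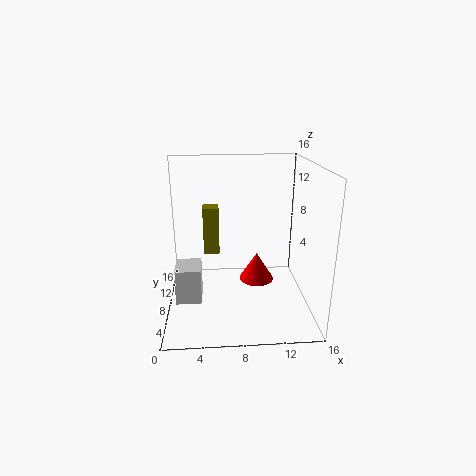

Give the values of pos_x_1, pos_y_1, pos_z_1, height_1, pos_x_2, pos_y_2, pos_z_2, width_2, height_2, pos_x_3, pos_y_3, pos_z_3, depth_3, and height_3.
pos_x_1 = 10.25
pos_y_1 = 8.75
pos_z_1 = 2.5
height_1 = 3.25
pos_x_2 = 1.5
pos_y_2 = 2.25
pos_z_2 = 3.5
width_2 = 2.5
height_2 = 3.5
pos_x_3 = 4
pos_y_3 = 12.75
pos_z_3 = 4
depth_3 = 2.25
height_3 = 6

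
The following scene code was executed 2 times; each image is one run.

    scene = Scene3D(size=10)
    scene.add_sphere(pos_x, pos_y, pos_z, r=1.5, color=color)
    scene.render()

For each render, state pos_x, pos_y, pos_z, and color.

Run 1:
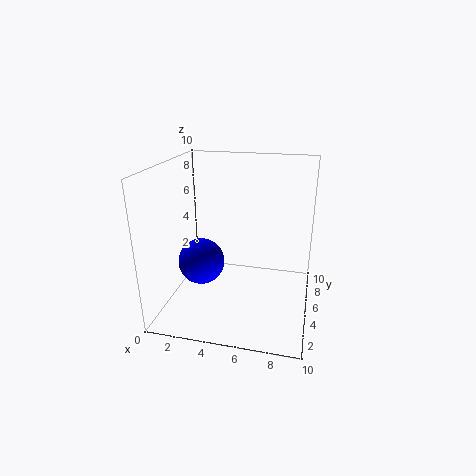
pos_x = 3
pos_y = 3
pos_z = 4
color = 'blue'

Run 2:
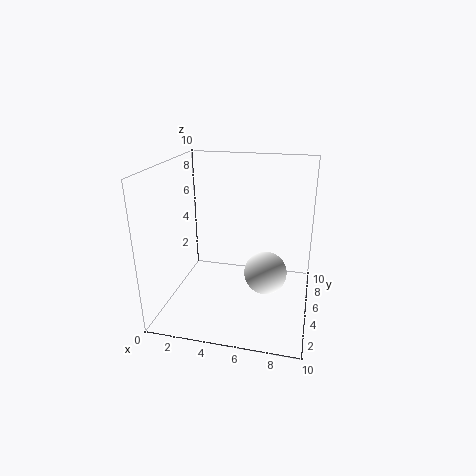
pos_x = 7
pos_y = 5
pos_z = 2.5
color = 'white'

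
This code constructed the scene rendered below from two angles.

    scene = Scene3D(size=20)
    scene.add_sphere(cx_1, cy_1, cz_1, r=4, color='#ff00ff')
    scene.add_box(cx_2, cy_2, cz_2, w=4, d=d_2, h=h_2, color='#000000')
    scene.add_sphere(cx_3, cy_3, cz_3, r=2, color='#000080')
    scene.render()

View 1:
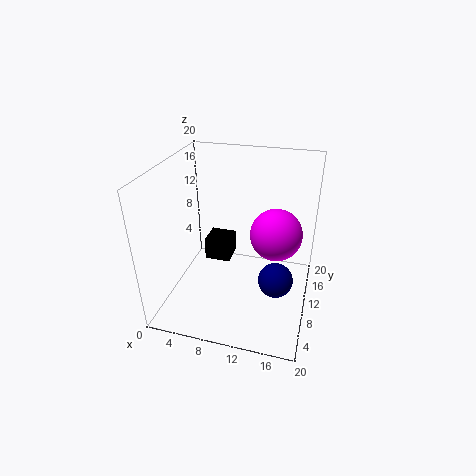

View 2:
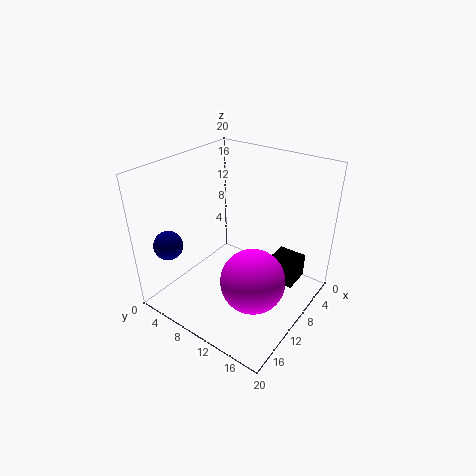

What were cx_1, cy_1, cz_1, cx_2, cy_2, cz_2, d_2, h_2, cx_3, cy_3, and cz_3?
cx_1 = 14.5; cy_1 = 15.5; cz_1 = 8; cx_2 = 3.5; cy_2 = 13.5; cz_2 = 3; d_2 = 4; h_2 = 3.5; cx_3 = 16.5; cy_3 = 3; cz_3 = 9.5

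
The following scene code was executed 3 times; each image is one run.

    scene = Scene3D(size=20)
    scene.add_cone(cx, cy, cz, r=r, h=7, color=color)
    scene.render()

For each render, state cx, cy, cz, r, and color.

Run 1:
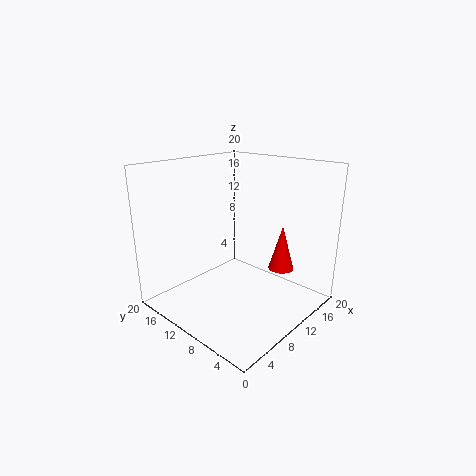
cx = 18; cy = 8; cz = 3; r = 2; color = 'red'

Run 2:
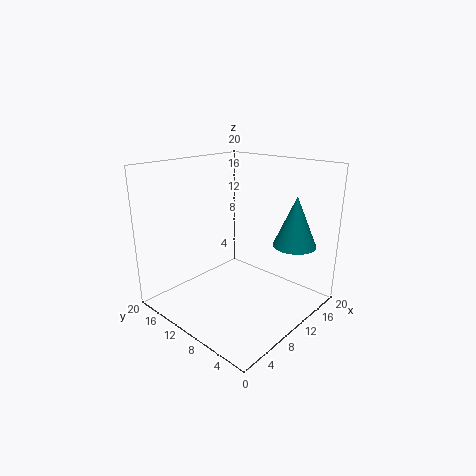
cx = 15; cy = 4; cz = 9; r = 3; color = 'teal'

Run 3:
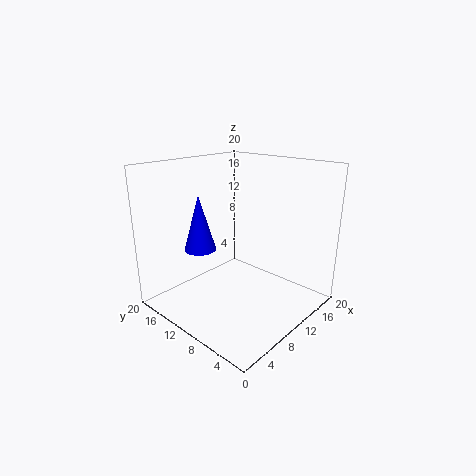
cx = 4; cy = 11; cz = 10; r = 2; color = 'blue'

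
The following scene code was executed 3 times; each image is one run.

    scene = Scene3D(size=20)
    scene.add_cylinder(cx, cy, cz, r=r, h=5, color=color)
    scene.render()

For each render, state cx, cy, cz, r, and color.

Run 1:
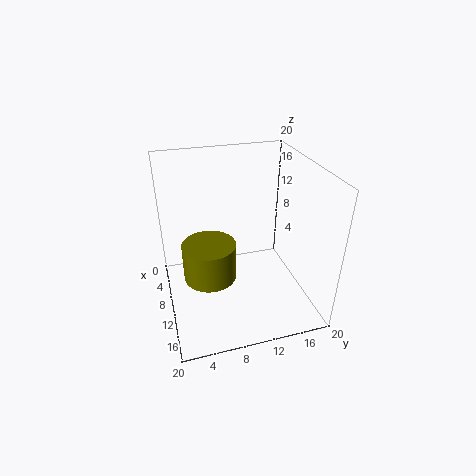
cx = 12
cy = 5.5
cz = 6
r = 3.5
color = 'olive'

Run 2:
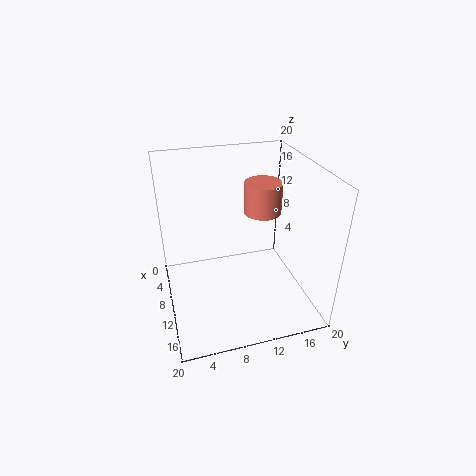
cx = 3.5
cy = 16
cz = 10
r = 3
color = 'salmon'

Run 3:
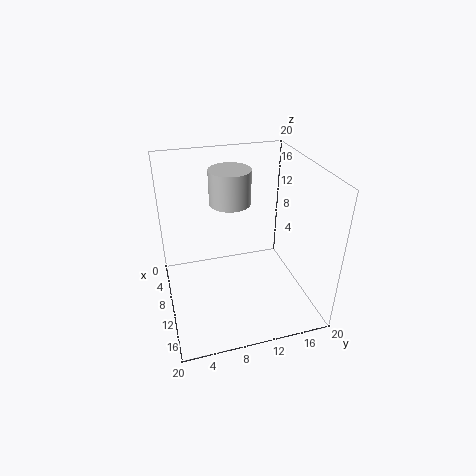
cx = 6
cy = 10
cz = 13.5
r = 3
color = 'lightgray'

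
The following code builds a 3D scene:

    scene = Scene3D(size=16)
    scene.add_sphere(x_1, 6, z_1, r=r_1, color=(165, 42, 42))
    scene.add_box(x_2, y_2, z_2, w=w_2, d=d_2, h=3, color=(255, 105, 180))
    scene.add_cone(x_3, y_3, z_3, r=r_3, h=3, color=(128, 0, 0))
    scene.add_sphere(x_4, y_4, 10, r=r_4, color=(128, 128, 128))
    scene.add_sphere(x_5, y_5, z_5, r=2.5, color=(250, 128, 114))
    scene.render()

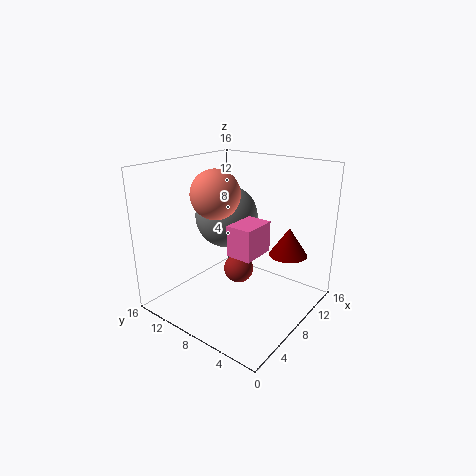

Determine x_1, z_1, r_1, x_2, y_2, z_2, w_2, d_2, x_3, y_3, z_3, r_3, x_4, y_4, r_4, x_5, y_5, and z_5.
x_1 = 5.5; z_1 = 6; r_1 = 1.5; x_2 = 3; y_2 = 3; z_2 = 8.5; w_2 = 3.5; d_2 = 2.5; x_3 = 9.5; y_3 = 2.5; z_3 = 7; r_3 = 2; x_4 = 8.5; y_4 = 10; r_4 = 3.5; x_5 = 5; y_5 = 8.5; z_5 = 13.5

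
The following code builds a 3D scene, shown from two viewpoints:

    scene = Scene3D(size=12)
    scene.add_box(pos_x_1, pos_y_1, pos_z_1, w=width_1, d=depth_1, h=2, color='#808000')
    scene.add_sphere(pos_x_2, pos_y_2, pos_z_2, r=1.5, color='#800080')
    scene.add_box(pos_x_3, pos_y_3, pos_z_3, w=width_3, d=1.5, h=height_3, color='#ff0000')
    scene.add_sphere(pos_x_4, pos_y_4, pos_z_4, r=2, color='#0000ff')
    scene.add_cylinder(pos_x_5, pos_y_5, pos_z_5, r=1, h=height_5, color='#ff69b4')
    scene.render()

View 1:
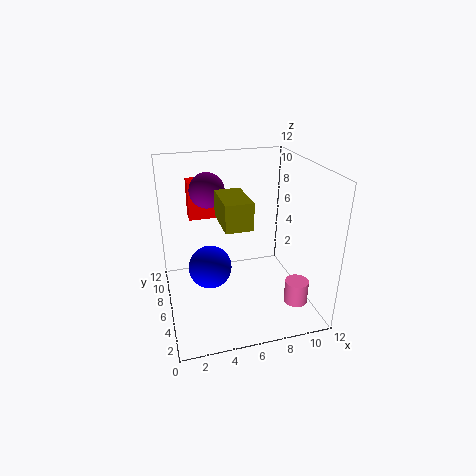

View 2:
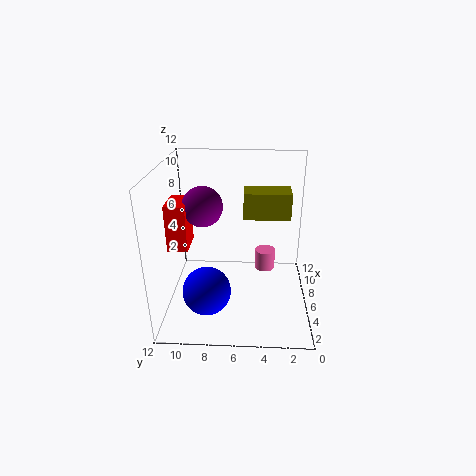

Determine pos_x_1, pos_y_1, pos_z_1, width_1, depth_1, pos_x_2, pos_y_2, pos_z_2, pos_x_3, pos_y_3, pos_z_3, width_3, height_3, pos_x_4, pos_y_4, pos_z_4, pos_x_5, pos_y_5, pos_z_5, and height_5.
pos_x_1 = 4; pos_y_1 = 2; pos_z_1 = 8.5; width_1 = 2; depth_1 = 3.5; pos_x_2 = 4; pos_y_2 = 8.5; pos_z_2 = 9.5; pos_x_3 = 2.5; pos_y_3 = 9.5; pos_z_3 = 6.5; width_3 = 2.5; height_3 = 3.5; pos_x_4 = 4; pos_y_4 = 8.5; pos_z_4 = 2; pos_x_5 = 10.5; pos_y_5 = 3.5; pos_z_5 = 0.5; height_5 = 2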